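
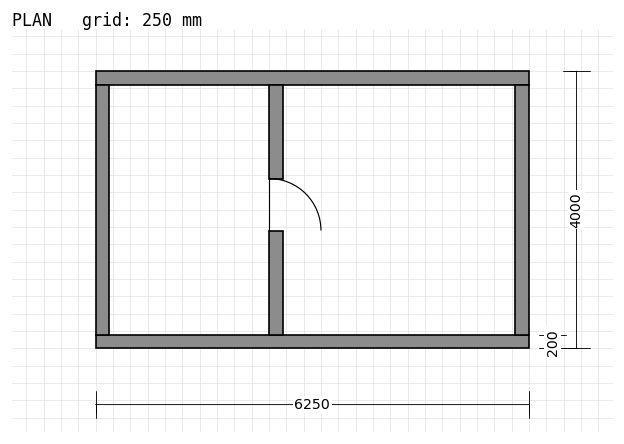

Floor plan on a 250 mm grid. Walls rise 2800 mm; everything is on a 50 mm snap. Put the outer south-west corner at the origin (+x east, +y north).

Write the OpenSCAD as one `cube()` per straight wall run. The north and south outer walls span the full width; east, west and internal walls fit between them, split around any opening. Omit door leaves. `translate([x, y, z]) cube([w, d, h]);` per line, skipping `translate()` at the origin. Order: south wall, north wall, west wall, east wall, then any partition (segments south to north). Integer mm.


cube([6250, 200, 2800]);
translate([0, 3800, 0]) cube([6250, 200, 2800]);
translate([0, 200, 0]) cube([200, 3600, 2800]);
translate([6050, 200, 0]) cube([200, 3600, 2800]);
translate([2500, 200, 0]) cube([200, 1500, 2800]);
translate([2500, 2450, 0]) cube([200, 1350, 2800]);


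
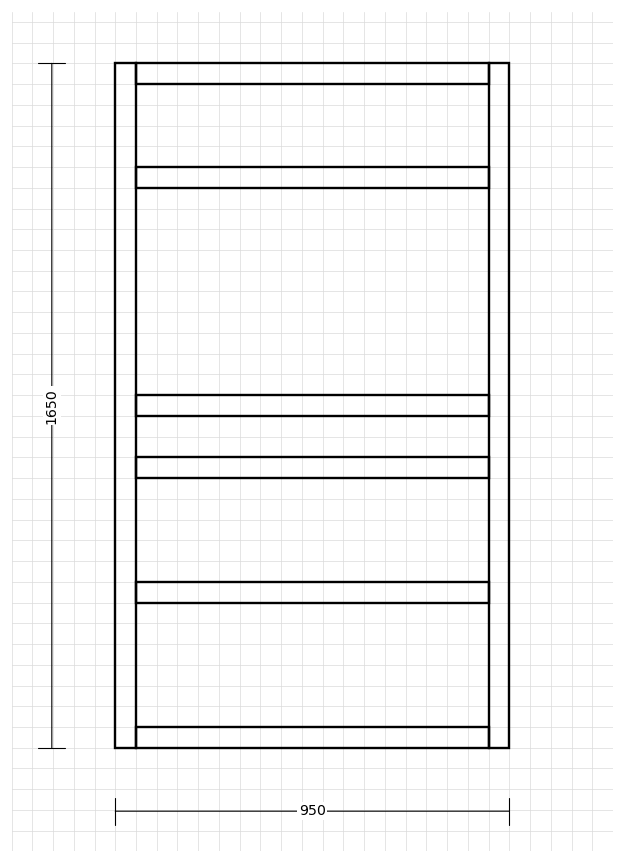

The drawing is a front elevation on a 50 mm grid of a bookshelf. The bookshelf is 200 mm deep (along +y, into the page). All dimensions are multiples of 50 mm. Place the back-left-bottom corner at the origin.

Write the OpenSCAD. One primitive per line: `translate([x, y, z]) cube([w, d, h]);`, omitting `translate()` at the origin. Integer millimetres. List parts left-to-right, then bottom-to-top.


cube([50, 200, 1650]);
translate([50, 0, 0]) cube([850, 200, 50]);
translate([50, 0, 350]) cube([850, 200, 50]);
translate([50, 0, 650]) cube([850, 200, 50]);
translate([50, 0, 800]) cube([850, 200, 50]);
translate([50, 0, 1350]) cube([850, 200, 50]);
translate([50, 0, 1600]) cube([850, 200, 50]);
translate([900, 0, 0]) cube([50, 200, 1650]);


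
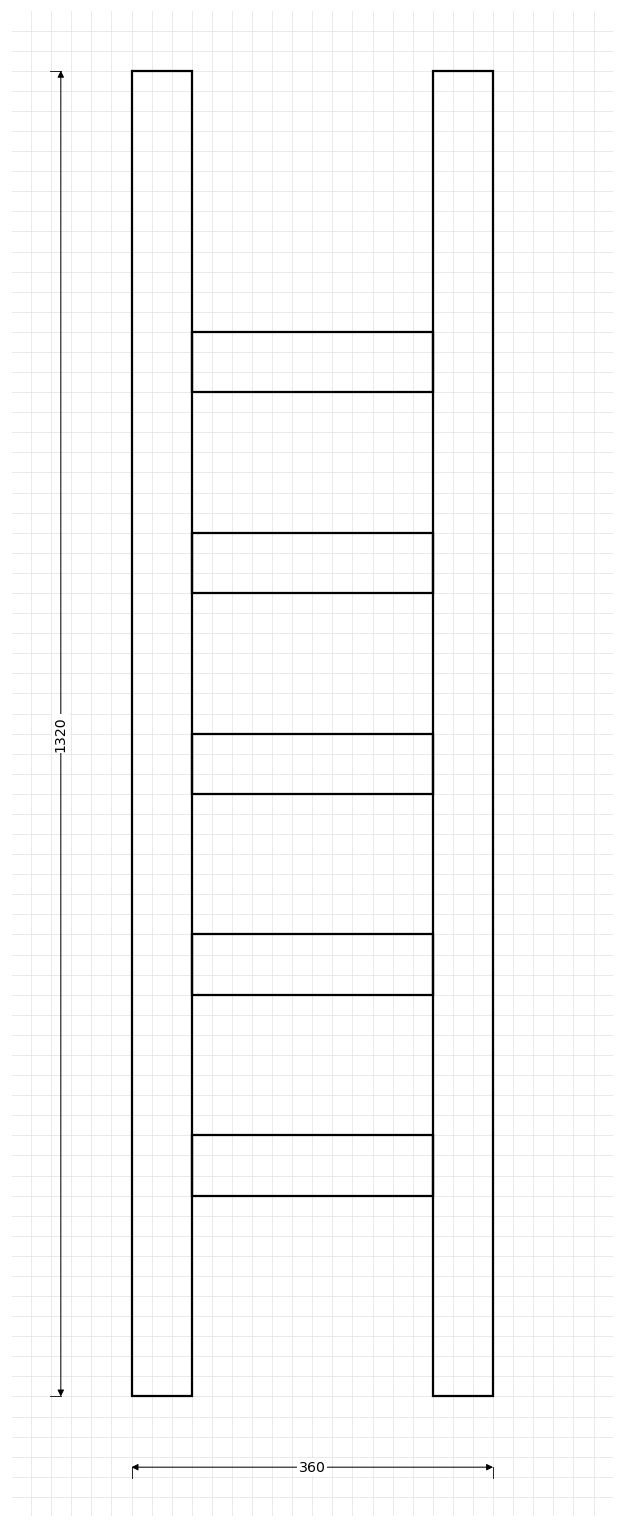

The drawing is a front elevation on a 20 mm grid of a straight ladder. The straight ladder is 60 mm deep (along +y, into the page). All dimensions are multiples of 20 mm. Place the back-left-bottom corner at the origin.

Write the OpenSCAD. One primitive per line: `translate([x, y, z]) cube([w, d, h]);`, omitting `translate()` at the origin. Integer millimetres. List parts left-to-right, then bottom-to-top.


cube([60, 60, 1320]);
translate([60, 0, 200]) cube([240, 60, 60]);
translate([60, 0, 400]) cube([240, 60, 60]);
translate([60, 0, 600]) cube([240, 60, 60]);
translate([60, 0, 800]) cube([240, 60, 60]);
translate([60, 0, 1000]) cube([240, 60, 60]);
translate([300, 0, 0]) cube([60, 60, 1320]);


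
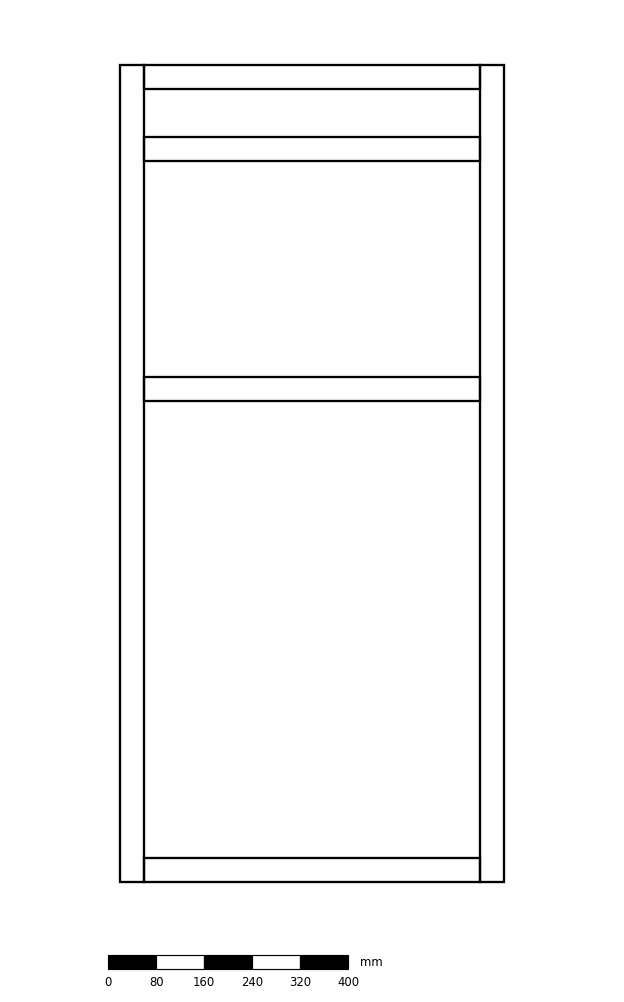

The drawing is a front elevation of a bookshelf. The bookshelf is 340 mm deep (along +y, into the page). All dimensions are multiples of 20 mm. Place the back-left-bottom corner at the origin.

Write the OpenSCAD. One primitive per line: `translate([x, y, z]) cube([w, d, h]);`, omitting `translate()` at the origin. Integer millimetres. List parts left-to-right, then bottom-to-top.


cube([40, 340, 1360]);
translate([40, 0, 0]) cube([560, 340, 40]);
translate([40, 0, 800]) cube([560, 340, 40]);
translate([40, 0, 1200]) cube([560, 340, 40]);
translate([40, 0, 1320]) cube([560, 340, 40]);
translate([600, 0, 0]) cube([40, 340, 1360]);


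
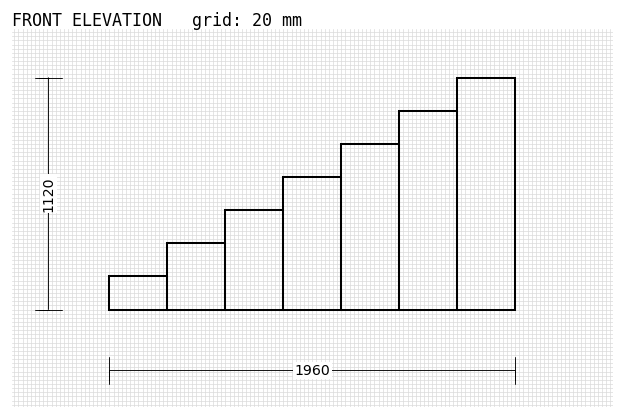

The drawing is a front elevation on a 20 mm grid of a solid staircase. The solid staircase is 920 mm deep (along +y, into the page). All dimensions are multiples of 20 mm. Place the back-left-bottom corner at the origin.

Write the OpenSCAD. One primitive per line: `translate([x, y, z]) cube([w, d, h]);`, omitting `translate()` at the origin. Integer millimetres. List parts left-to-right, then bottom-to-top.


cube([280, 920, 160]);
translate([280, 0, 0]) cube([280, 920, 320]);
translate([560, 0, 0]) cube([280, 920, 480]);
translate([840, 0, 0]) cube([280, 920, 640]);
translate([1120, 0, 0]) cube([280, 920, 800]);
translate([1400, 0, 0]) cube([280, 920, 960]);
translate([1680, 0, 0]) cube([280, 920, 1120]);


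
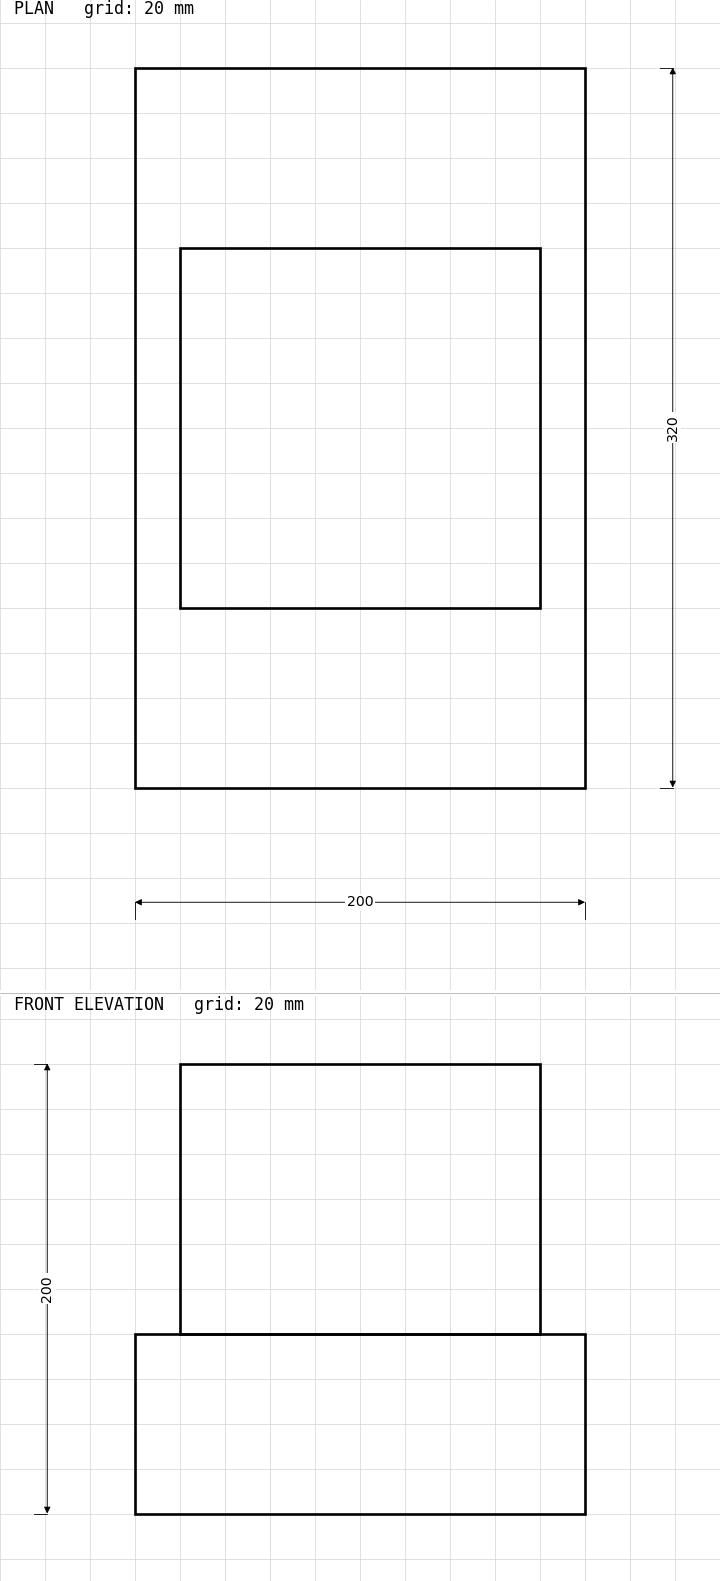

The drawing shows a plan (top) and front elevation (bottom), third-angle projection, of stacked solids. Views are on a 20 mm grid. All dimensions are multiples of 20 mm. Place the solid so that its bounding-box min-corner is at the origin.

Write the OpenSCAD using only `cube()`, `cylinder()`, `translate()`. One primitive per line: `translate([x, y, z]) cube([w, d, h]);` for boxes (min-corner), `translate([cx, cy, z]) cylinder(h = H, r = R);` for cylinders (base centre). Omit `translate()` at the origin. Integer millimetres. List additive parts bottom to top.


cube([200, 320, 80]);
translate([20, 80, 80]) cube([160, 160, 120]);


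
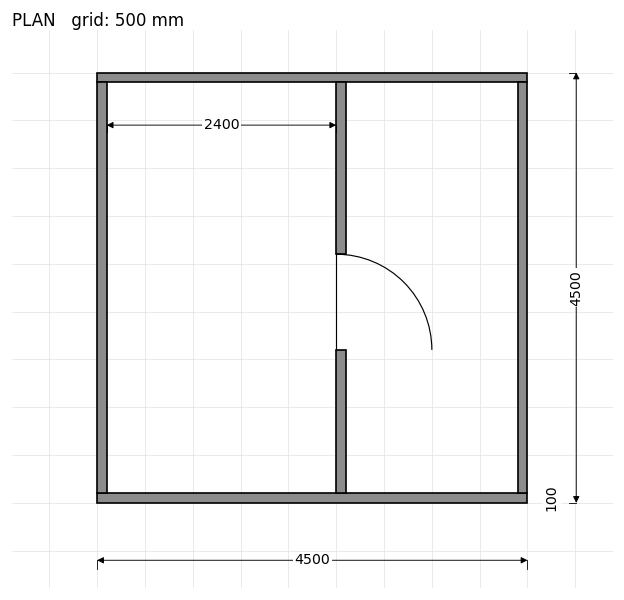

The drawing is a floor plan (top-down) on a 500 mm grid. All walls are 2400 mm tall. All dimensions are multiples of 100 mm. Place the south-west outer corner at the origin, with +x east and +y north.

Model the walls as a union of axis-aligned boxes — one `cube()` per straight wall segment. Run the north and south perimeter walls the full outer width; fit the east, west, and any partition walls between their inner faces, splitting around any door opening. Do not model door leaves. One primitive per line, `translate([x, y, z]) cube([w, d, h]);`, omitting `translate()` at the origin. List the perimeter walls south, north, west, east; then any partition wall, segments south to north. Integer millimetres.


cube([4500, 100, 2400]);
translate([0, 4400, 0]) cube([4500, 100, 2400]);
translate([0, 100, 0]) cube([100, 4300, 2400]);
translate([4400, 100, 0]) cube([100, 4300, 2400]);
translate([2500, 100, 0]) cube([100, 1500, 2400]);
translate([2500, 2600, 0]) cube([100, 1800, 2400]);


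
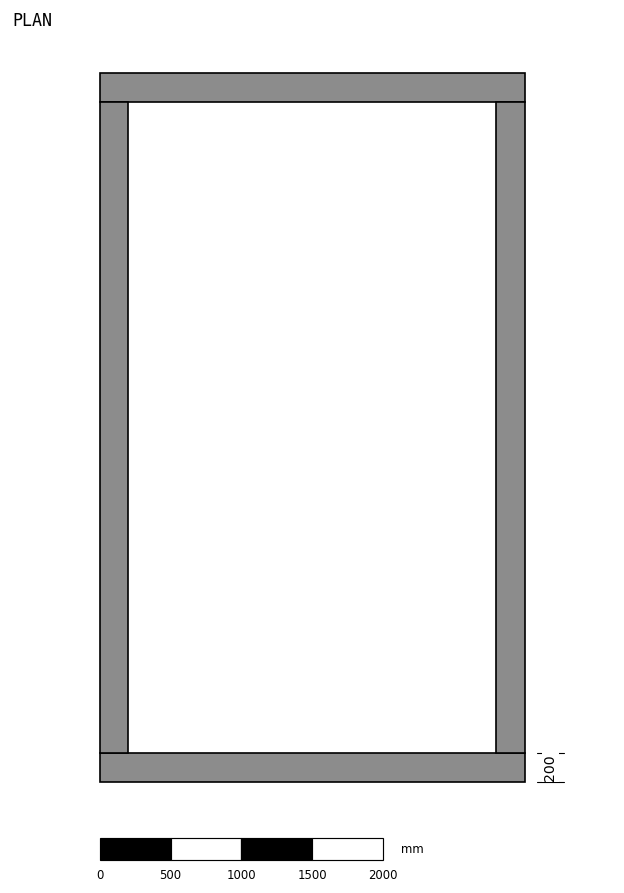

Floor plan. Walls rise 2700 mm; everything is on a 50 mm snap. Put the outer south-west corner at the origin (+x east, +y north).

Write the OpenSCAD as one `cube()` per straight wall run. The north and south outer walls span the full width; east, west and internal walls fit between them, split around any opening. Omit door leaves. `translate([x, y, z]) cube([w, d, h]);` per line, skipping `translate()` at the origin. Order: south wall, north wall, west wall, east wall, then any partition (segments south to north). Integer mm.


cube([3000, 200, 2700]);
translate([0, 4800, 0]) cube([3000, 200, 2700]);
translate([0, 200, 0]) cube([200, 4600, 2700]);
translate([2800, 200, 0]) cube([200, 4600, 2700]);


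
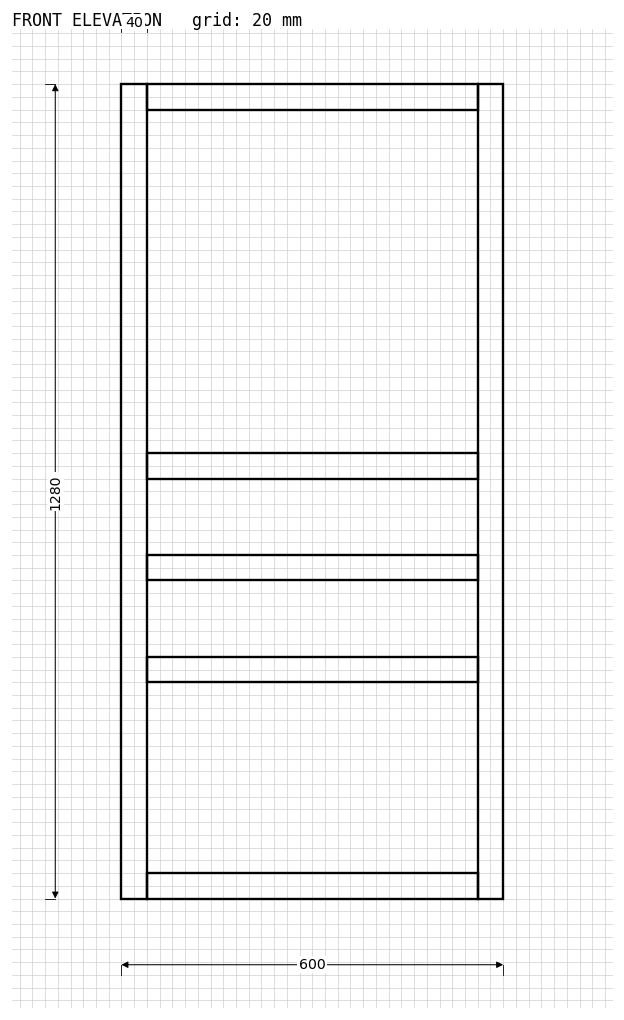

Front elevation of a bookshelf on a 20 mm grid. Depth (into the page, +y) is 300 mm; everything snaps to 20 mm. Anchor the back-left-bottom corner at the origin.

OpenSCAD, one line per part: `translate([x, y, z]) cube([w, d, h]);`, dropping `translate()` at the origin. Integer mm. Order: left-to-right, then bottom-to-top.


cube([40, 300, 1280]);
translate([40, 0, 0]) cube([520, 300, 40]);
translate([40, 0, 340]) cube([520, 300, 40]);
translate([40, 0, 500]) cube([520, 300, 40]);
translate([40, 0, 660]) cube([520, 300, 40]);
translate([40, 0, 1240]) cube([520, 300, 40]);
translate([560, 0, 0]) cube([40, 300, 1280]);


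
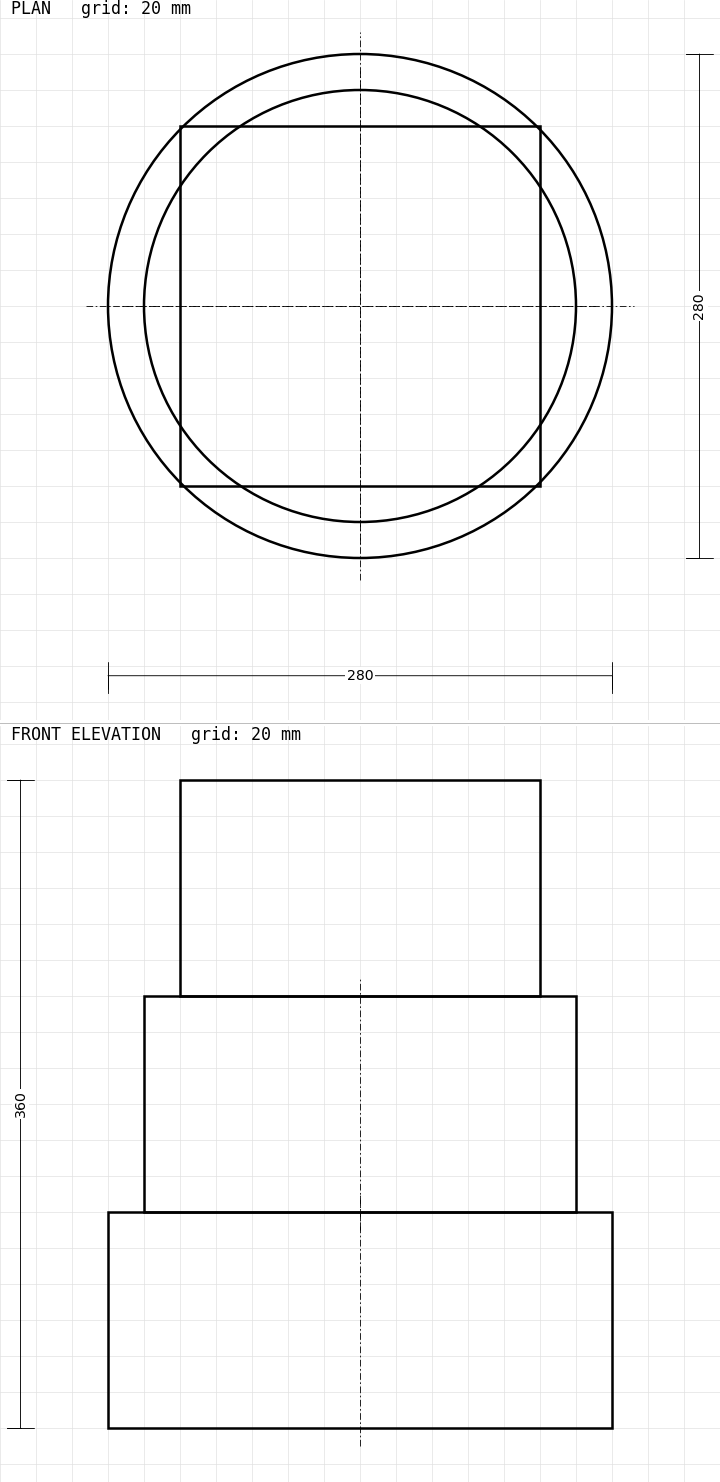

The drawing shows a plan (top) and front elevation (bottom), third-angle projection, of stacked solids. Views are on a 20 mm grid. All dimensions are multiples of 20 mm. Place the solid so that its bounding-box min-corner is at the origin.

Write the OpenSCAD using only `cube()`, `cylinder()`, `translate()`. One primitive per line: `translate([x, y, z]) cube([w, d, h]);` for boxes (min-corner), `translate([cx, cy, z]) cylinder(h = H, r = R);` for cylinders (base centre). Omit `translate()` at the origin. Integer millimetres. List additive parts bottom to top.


translate([140, 140, 0]) cylinder(h = 120, r = 140);
translate([140, 140, 120]) cylinder(h = 120, r = 120);
translate([40, 40, 240]) cube([200, 200, 120]);


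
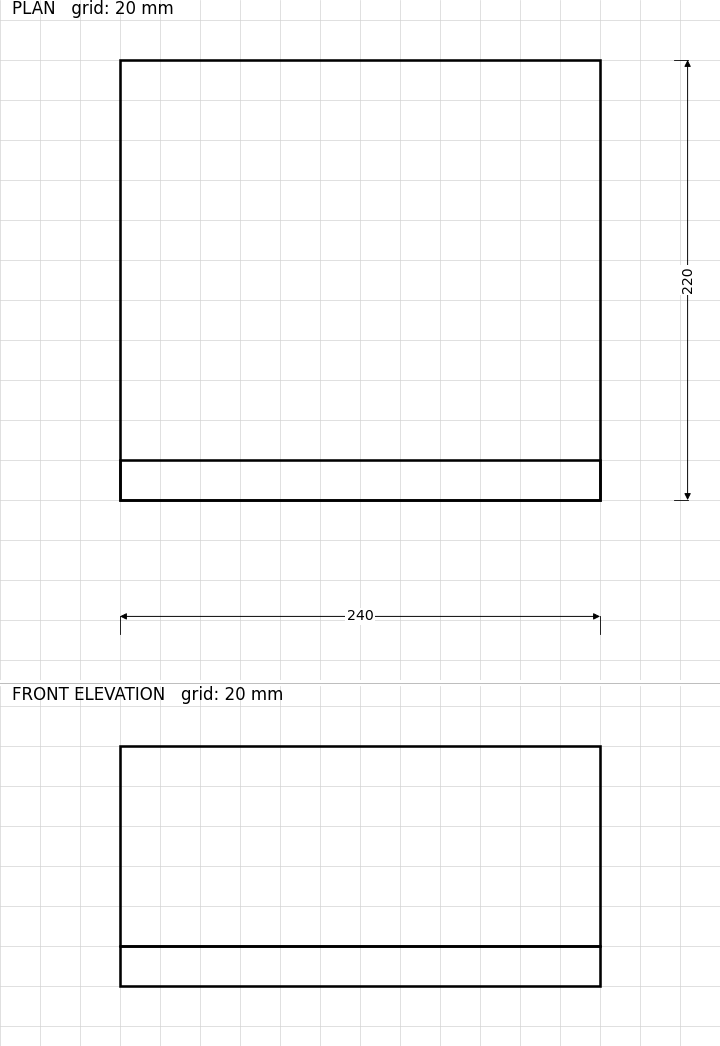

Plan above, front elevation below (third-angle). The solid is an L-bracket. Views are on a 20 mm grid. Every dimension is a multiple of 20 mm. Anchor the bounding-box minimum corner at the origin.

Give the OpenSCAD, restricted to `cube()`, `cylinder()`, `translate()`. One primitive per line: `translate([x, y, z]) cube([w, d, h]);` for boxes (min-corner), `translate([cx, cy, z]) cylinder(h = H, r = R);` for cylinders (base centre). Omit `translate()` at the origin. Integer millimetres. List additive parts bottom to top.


cube([240, 220, 20]);
translate([0, 0, 20]) cube([240, 20, 100]);


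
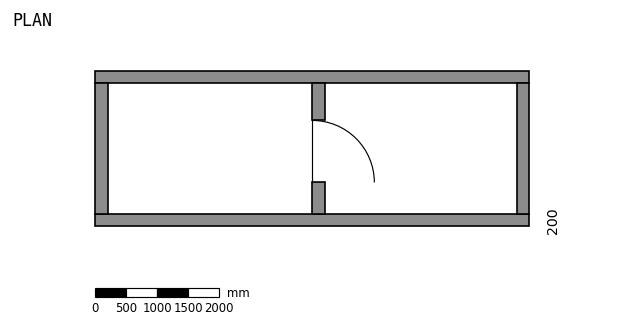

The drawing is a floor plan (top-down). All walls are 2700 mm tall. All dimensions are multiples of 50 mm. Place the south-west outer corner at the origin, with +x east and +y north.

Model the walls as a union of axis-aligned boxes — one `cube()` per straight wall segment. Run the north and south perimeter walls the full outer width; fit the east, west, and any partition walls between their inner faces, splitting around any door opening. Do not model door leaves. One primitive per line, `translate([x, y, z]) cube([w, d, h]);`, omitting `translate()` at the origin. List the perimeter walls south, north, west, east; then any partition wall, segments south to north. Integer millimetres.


cube([7000, 200, 2700]);
translate([0, 2300, 0]) cube([7000, 200, 2700]);
translate([0, 200, 0]) cube([200, 2100, 2700]);
translate([6800, 200, 0]) cube([200, 2100, 2700]);
translate([3500, 200, 0]) cube([200, 500, 2700]);
translate([3500, 1700, 0]) cube([200, 600, 2700]);


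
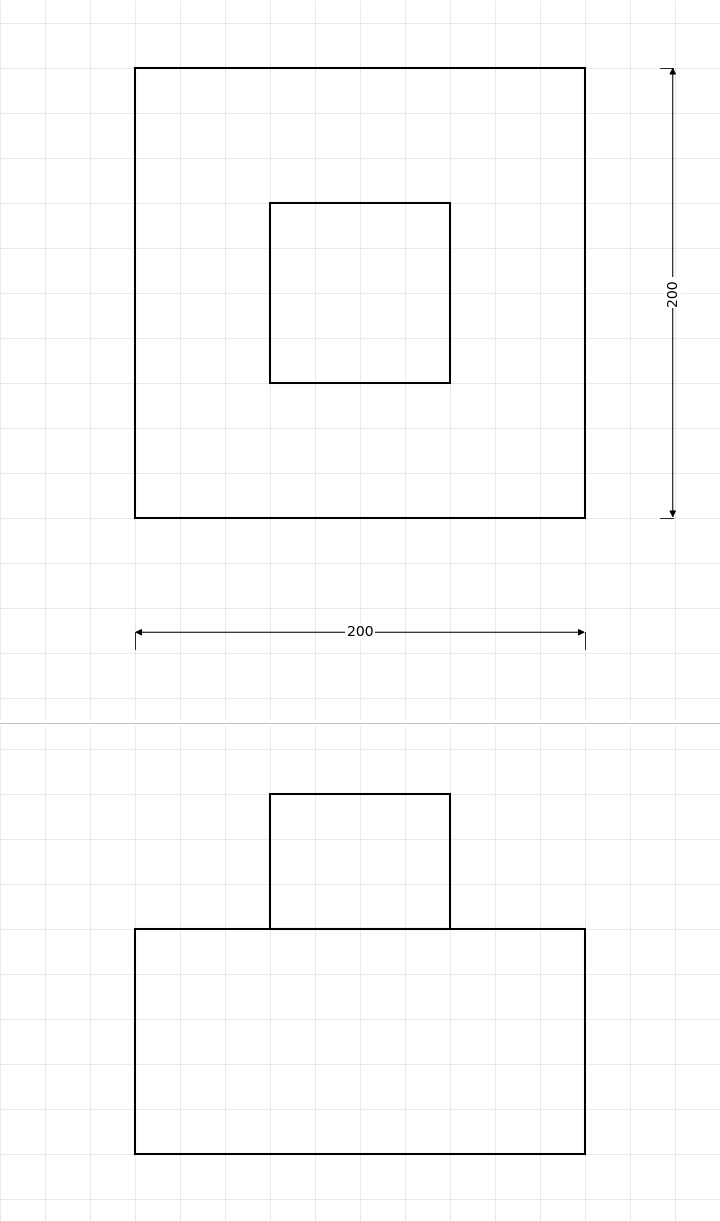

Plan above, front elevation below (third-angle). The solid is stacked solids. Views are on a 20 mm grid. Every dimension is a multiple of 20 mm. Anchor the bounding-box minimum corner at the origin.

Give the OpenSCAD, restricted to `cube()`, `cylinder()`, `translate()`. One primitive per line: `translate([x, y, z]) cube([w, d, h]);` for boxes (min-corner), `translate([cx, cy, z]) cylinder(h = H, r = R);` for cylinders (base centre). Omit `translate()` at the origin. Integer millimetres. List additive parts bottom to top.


cube([200, 200, 100]);
translate([60, 60, 100]) cube([80, 80, 60]);


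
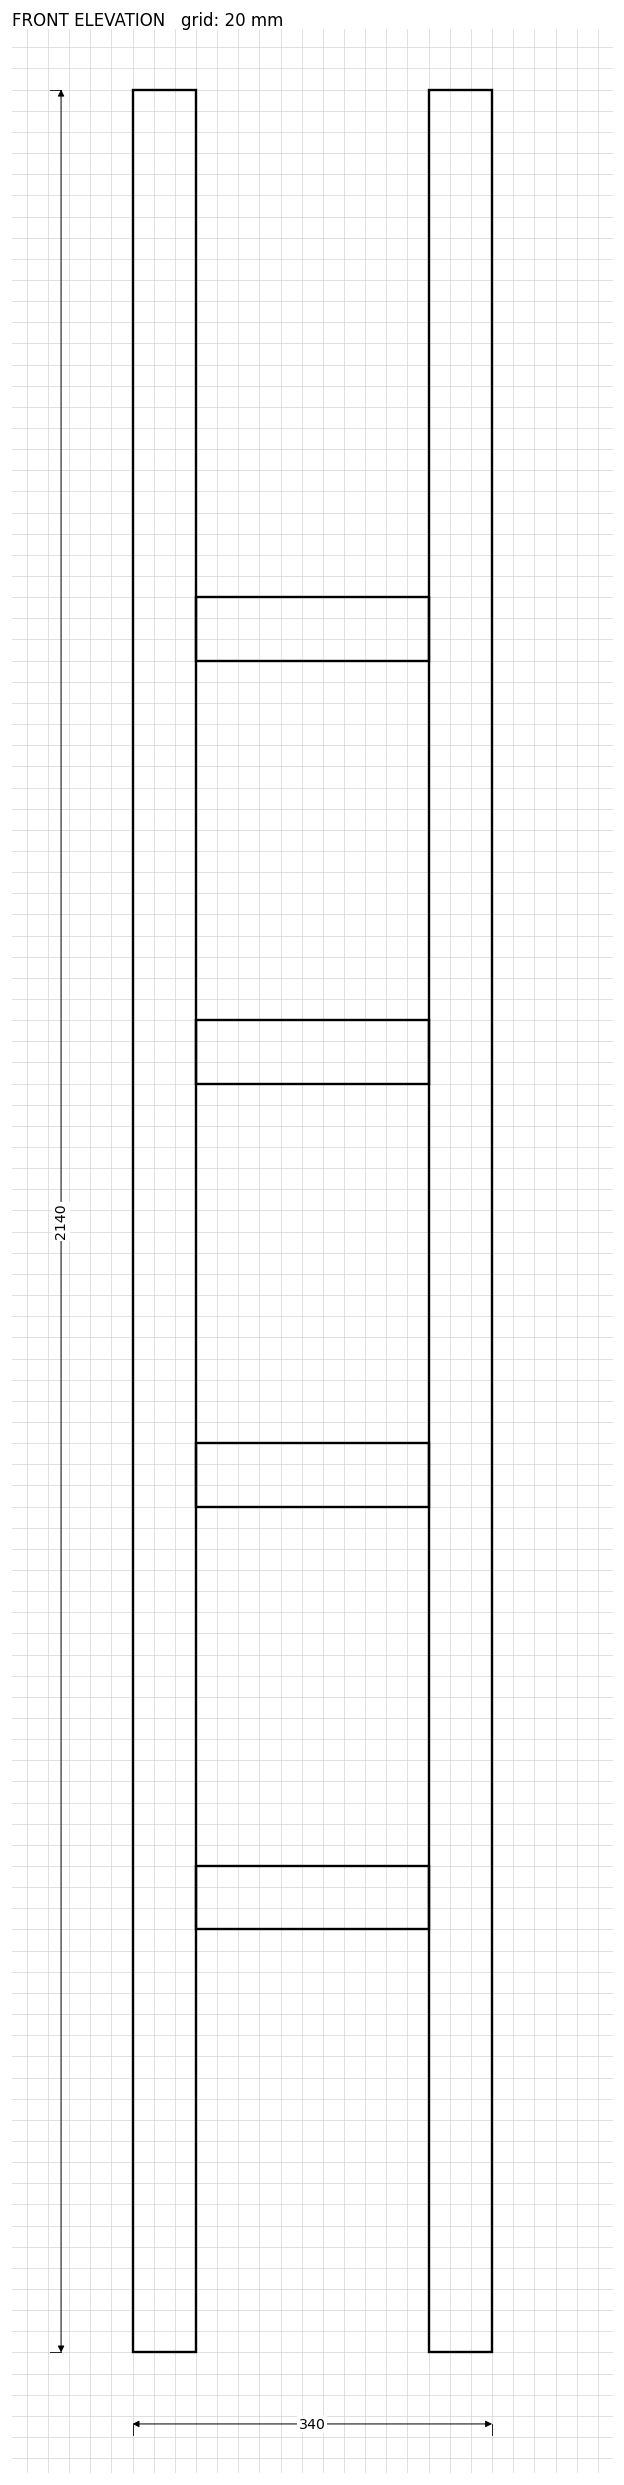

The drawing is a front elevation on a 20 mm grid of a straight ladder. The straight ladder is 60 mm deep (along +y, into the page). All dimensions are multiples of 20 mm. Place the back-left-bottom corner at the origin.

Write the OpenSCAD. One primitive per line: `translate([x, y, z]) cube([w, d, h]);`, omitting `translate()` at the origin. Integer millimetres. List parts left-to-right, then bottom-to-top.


cube([60, 60, 2140]);
translate([60, 0, 400]) cube([220, 60, 60]);
translate([60, 0, 800]) cube([220, 60, 60]);
translate([60, 0, 1200]) cube([220, 60, 60]);
translate([60, 0, 1600]) cube([220, 60, 60]);
translate([280, 0, 0]) cube([60, 60, 2140]);


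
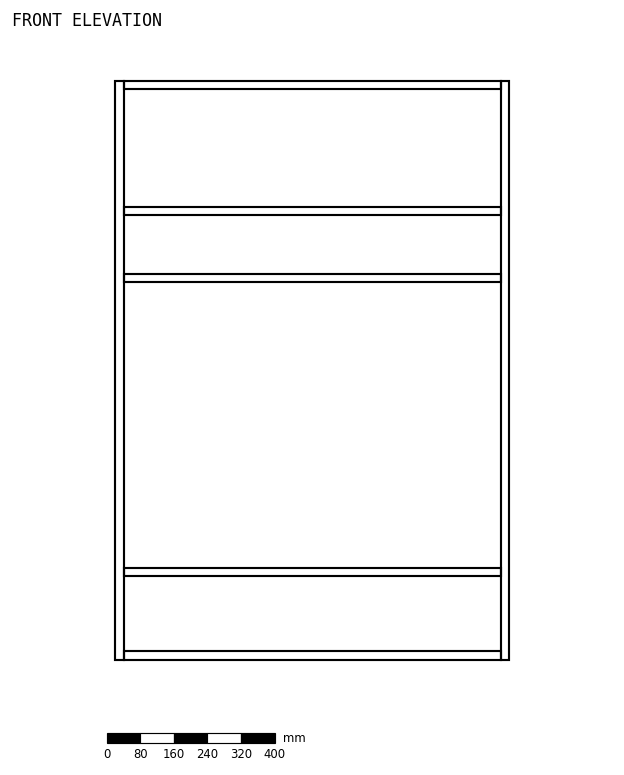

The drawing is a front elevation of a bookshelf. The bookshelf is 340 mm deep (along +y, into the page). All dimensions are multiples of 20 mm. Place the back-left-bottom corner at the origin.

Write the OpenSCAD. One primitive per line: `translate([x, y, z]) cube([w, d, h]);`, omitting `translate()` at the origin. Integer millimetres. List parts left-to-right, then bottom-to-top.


cube([20, 340, 1380]);
translate([20, 0, 0]) cube([900, 340, 20]);
translate([20, 0, 200]) cube([900, 340, 20]);
translate([20, 0, 900]) cube([900, 340, 20]);
translate([20, 0, 1060]) cube([900, 340, 20]);
translate([20, 0, 1360]) cube([900, 340, 20]);
translate([920, 0, 0]) cube([20, 340, 1380]);


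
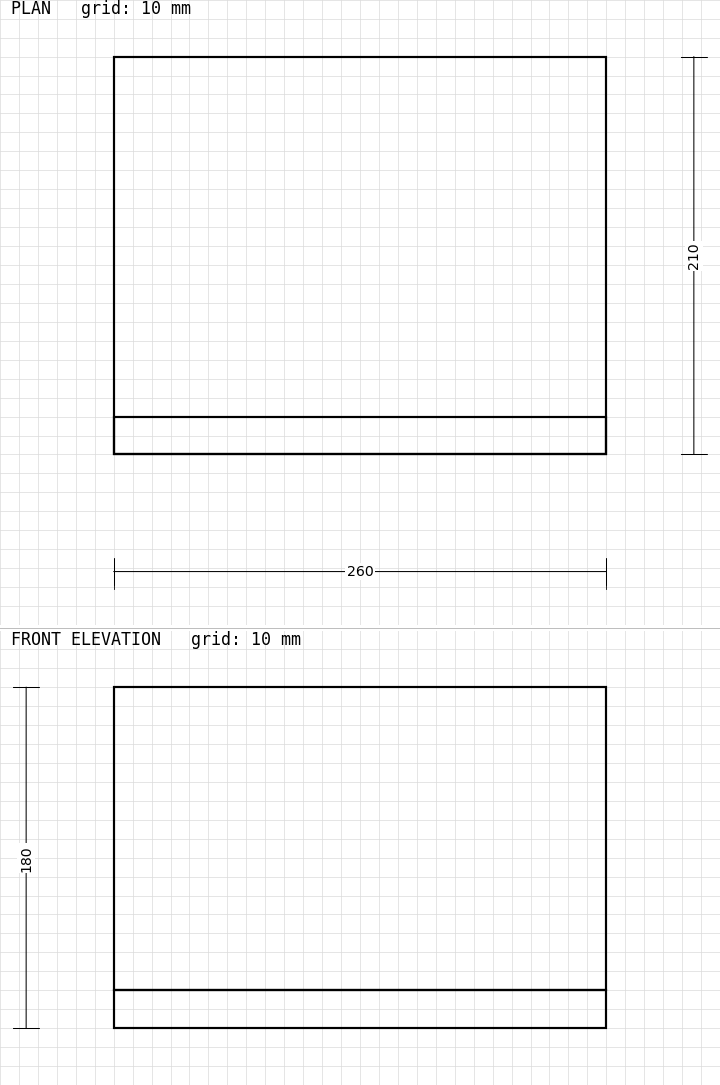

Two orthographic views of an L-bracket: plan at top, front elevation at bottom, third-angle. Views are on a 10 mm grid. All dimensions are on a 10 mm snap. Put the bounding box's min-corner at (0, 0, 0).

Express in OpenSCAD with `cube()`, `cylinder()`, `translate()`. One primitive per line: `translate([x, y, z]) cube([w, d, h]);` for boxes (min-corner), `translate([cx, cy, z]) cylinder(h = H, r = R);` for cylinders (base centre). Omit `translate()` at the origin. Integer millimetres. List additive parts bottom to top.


cube([260, 210, 20]);
translate([0, 0, 20]) cube([260, 20, 160]);


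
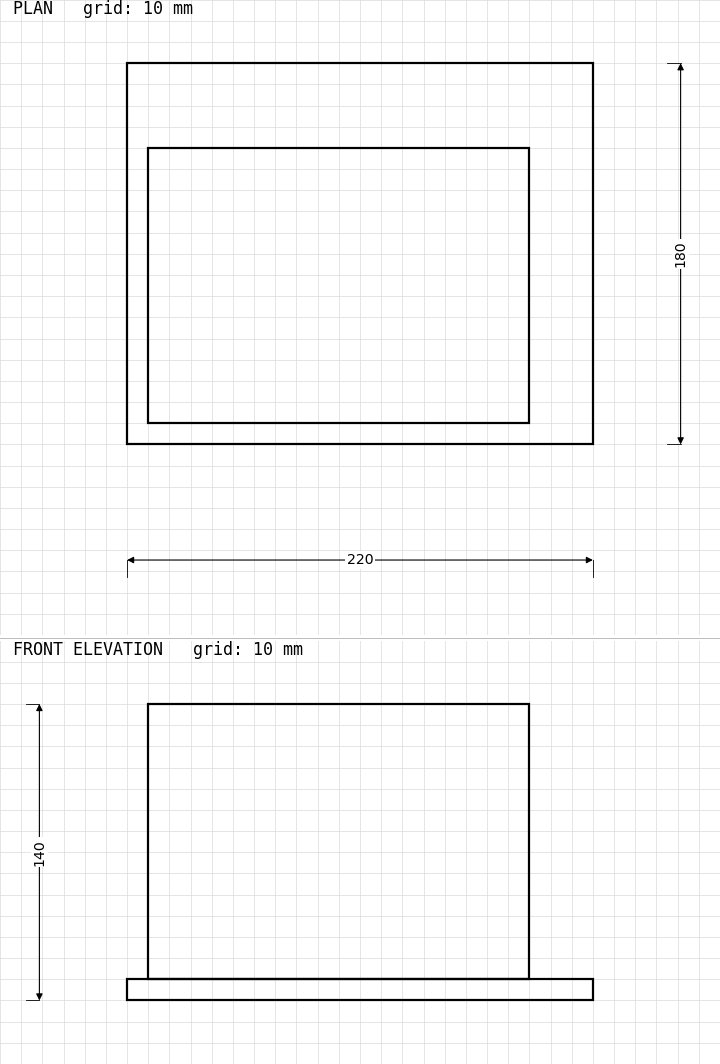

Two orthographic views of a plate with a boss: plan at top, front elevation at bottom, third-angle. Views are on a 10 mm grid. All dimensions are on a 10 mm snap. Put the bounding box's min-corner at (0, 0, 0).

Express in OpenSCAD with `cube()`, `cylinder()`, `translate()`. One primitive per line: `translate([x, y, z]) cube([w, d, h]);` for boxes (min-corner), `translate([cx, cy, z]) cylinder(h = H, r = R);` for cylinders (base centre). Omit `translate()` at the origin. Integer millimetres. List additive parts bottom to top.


cube([220, 180, 10]);
translate([10, 10, 10]) cube([180, 130, 130]);


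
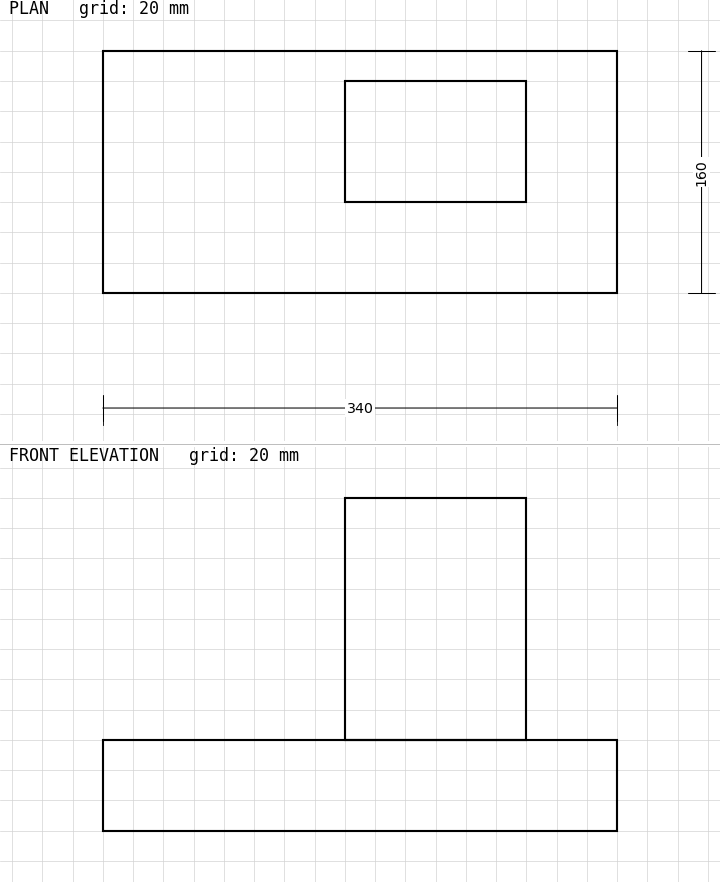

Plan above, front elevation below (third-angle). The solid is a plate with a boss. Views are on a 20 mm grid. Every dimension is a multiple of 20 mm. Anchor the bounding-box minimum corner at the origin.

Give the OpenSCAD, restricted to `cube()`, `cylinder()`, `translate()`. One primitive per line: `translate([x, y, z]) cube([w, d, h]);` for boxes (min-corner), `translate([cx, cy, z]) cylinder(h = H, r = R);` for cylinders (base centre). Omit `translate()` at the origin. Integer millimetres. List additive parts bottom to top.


cube([340, 160, 60]);
translate([160, 60, 60]) cube([120, 80, 160]);


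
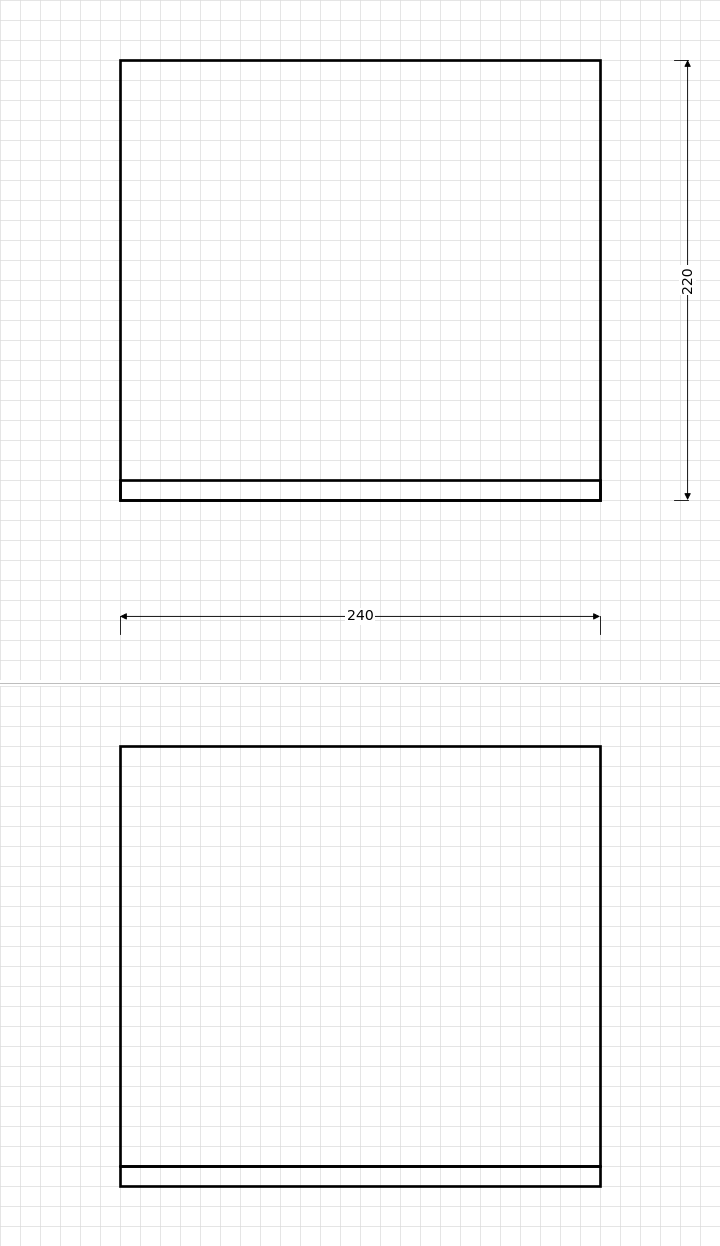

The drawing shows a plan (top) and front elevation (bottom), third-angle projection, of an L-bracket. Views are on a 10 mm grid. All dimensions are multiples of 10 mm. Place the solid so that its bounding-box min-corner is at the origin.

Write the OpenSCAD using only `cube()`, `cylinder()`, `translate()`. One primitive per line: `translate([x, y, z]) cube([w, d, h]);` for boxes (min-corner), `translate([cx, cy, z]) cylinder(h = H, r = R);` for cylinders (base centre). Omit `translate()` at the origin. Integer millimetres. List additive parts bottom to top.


cube([240, 220, 10]);
translate([0, 0, 10]) cube([240, 10, 210]);


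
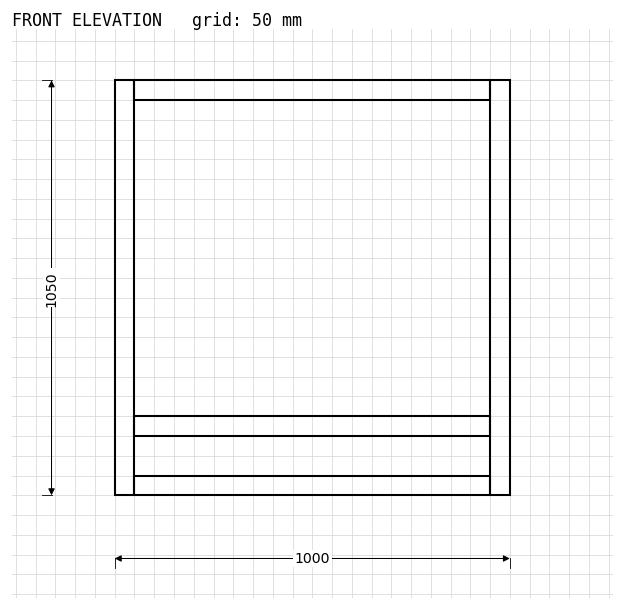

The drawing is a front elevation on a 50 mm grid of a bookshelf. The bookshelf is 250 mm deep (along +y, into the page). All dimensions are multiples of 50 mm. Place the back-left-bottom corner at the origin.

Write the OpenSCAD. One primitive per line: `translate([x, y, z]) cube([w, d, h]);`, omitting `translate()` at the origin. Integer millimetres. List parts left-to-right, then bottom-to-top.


cube([50, 250, 1050]);
translate([50, 0, 0]) cube([900, 250, 50]);
translate([50, 0, 150]) cube([900, 250, 50]);
translate([50, 0, 1000]) cube([900, 250, 50]);
translate([950, 0, 0]) cube([50, 250, 1050]);


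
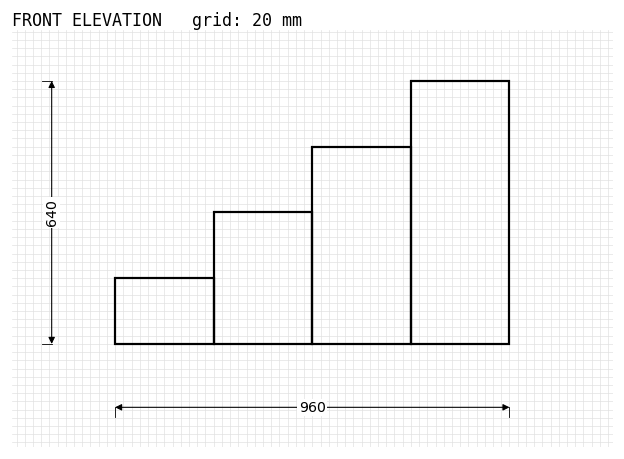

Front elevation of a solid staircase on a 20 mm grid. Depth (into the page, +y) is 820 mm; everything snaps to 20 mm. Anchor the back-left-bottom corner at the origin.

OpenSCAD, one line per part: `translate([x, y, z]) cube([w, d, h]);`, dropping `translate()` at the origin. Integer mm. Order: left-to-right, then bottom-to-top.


cube([240, 820, 160]);
translate([240, 0, 0]) cube([240, 820, 320]);
translate([480, 0, 0]) cube([240, 820, 480]);
translate([720, 0, 0]) cube([240, 820, 640]);


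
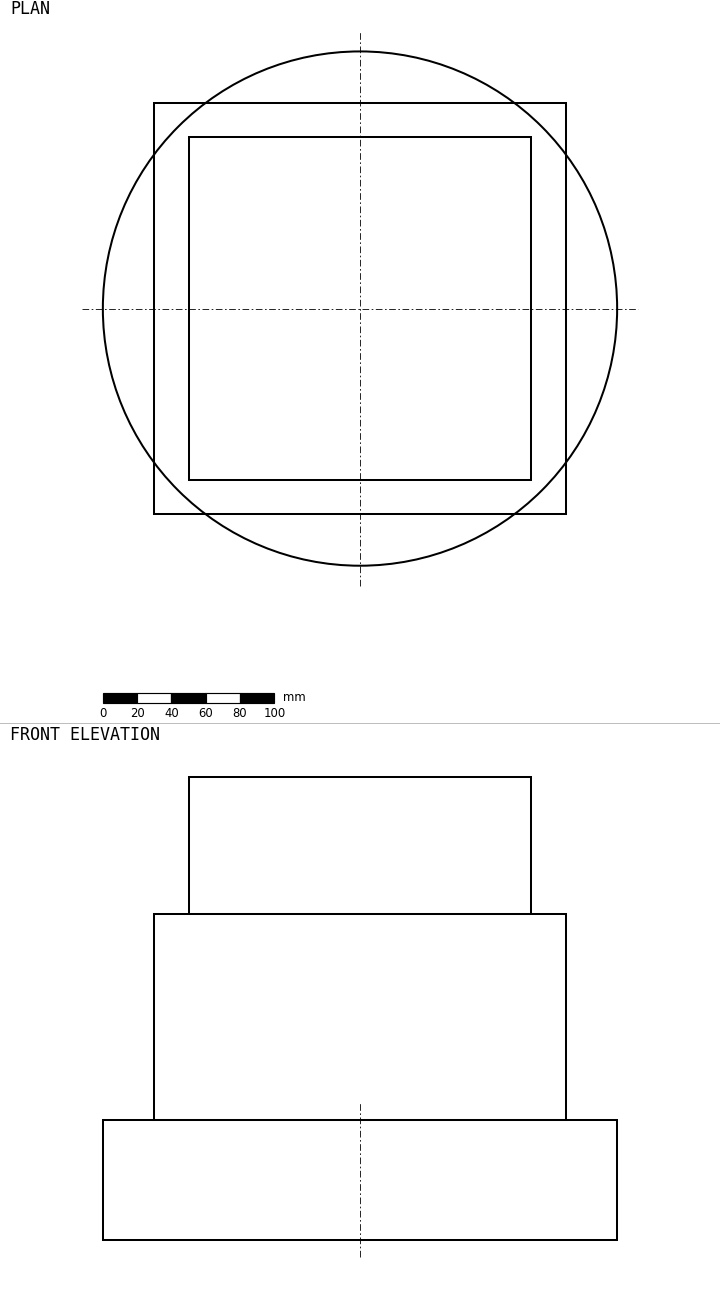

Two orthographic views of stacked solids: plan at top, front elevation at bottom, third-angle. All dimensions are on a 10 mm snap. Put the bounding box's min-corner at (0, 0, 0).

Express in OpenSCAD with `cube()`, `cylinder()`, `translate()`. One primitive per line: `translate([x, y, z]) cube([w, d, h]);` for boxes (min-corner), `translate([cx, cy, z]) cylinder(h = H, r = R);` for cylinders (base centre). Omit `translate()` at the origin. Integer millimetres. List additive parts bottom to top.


translate([150, 150, 0]) cylinder(h = 70, r = 150);
translate([30, 30, 70]) cube([240, 240, 120]);
translate([50, 50, 190]) cube([200, 200, 80]);


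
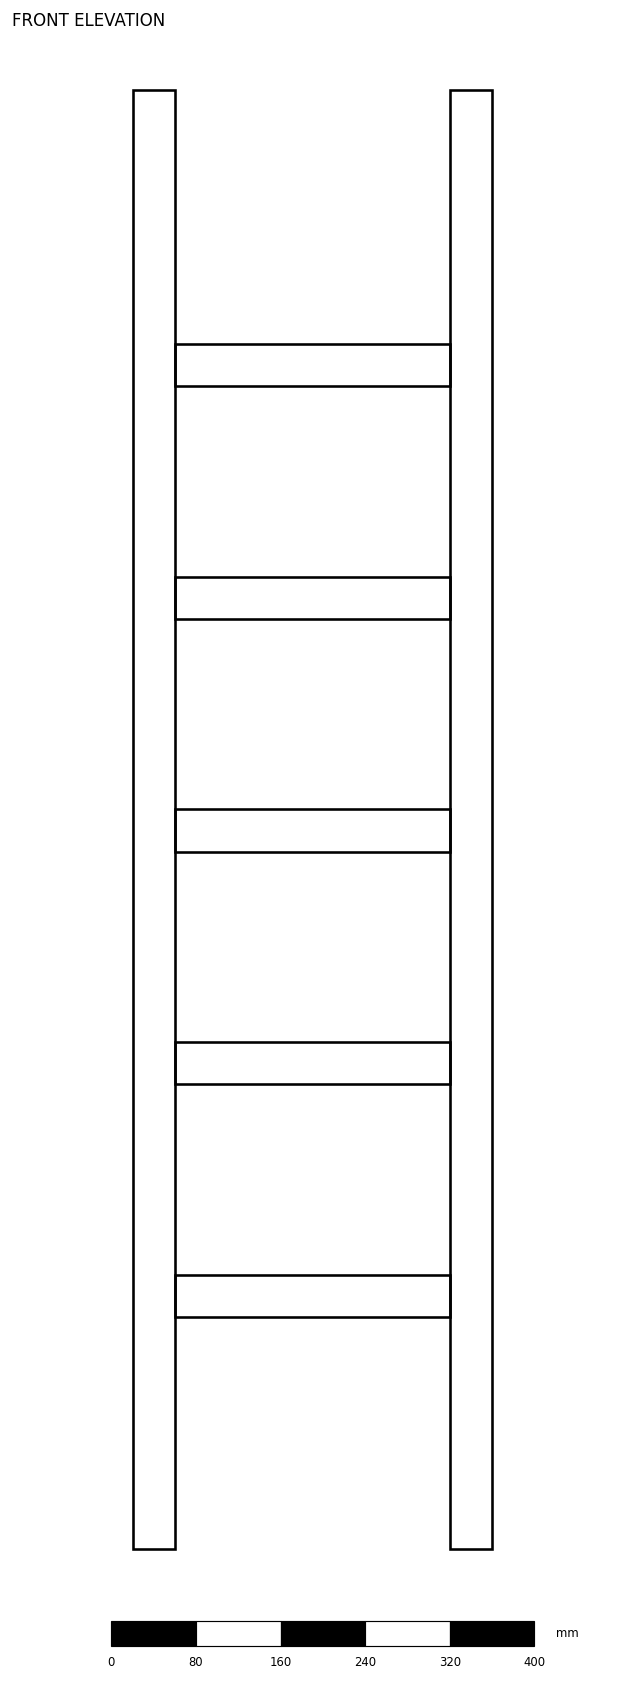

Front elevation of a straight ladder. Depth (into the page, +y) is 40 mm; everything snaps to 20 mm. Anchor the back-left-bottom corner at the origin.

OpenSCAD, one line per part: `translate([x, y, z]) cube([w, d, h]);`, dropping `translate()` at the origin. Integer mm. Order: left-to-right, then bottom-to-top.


cube([40, 40, 1380]);
translate([40, 0, 220]) cube([260, 40, 40]);
translate([40, 0, 440]) cube([260, 40, 40]);
translate([40, 0, 660]) cube([260, 40, 40]);
translate([40, 0, 880]) cube([260, 40, 40]);
translate([40, 0, 1100]) cube([260, 40, 40]);
translate([300, 0, 0]) cube([40, 40, 1380]);


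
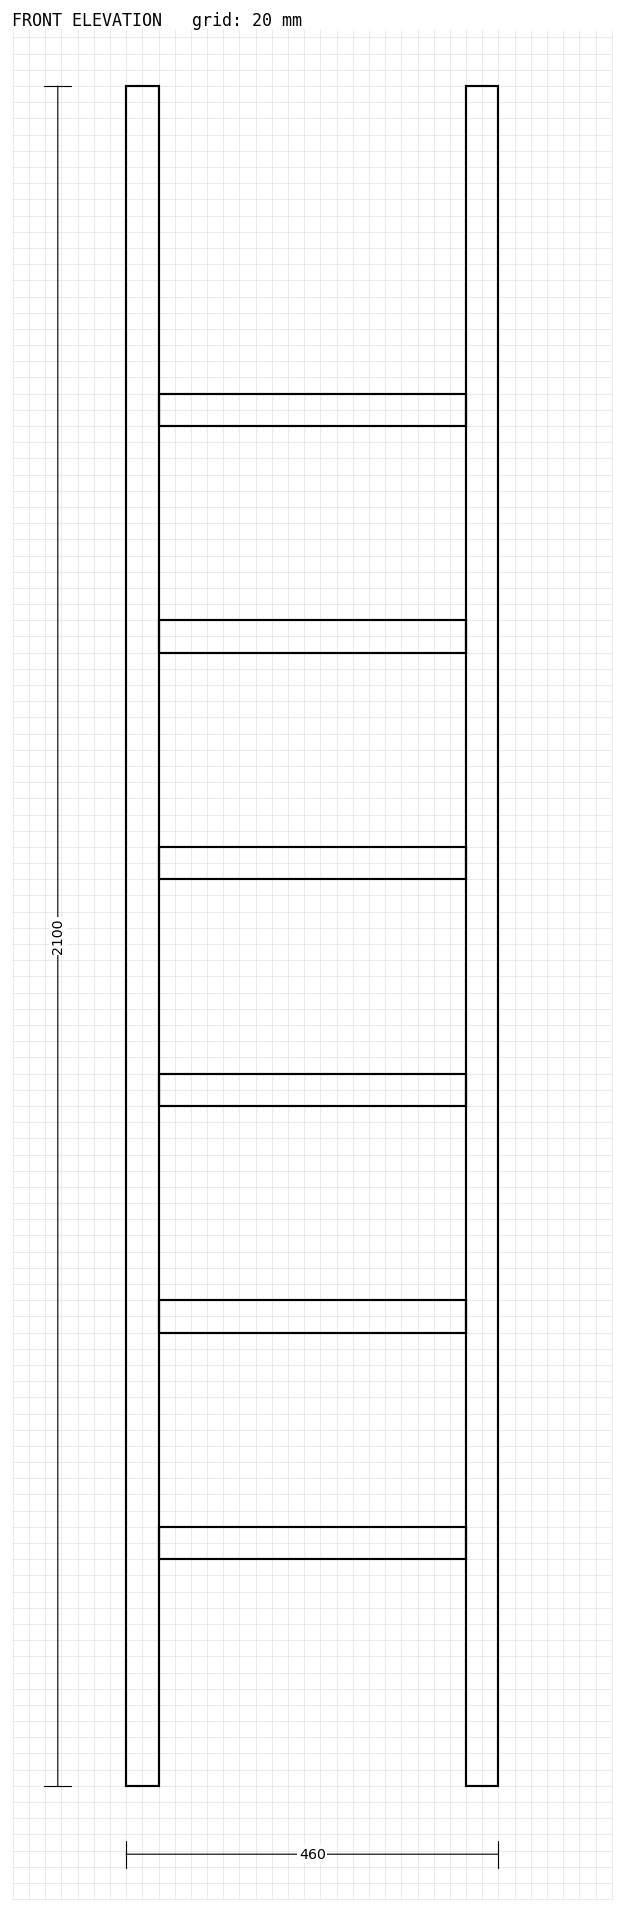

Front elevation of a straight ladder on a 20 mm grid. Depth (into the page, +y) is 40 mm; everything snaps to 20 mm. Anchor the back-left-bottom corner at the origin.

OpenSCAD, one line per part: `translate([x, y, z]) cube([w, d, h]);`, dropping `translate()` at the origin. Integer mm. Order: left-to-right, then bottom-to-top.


cube([40, 40, 2100]);
translate([40, 0, 280]) cube([380, 40, 40]);
translate([40, 0, 560]) cube([380, 40, 40]);
translate([40, 0, 840]) cube([380, 40, 40]);
translate([40, 0, 1120]) cube([380, 40, 40]);
translate([40, 0, 1400]) cube([380, 40, 40]);
translate([40, 0, 1680]) cube([380, 40, 40]);
translate([420, 0, 0]) cube([40, 40, 2100]);


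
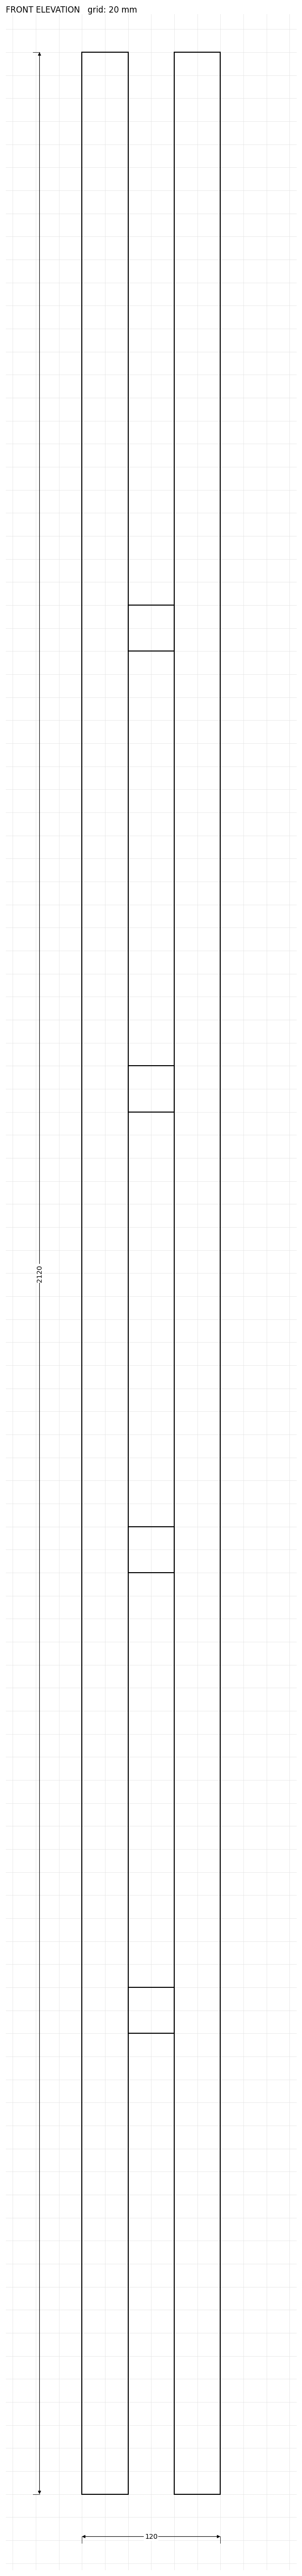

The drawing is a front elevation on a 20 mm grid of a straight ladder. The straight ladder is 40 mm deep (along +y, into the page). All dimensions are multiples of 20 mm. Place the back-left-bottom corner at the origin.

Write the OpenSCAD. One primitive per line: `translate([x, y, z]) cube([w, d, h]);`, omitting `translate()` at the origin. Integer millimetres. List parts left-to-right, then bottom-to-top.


cube([40, 40, 2120]);
translate([40, 0, 400]) cube([40, 40, 40]);
translate([40, 0, 800]) cube([40, 40, 40]);
translate([40, 0, 1200]) cube([40, 40, 40]);
translate([40, 0, 1600]) cube([40, 40, 40]);
translate([80, 0, 0]) cube([40, 40, 2120]);


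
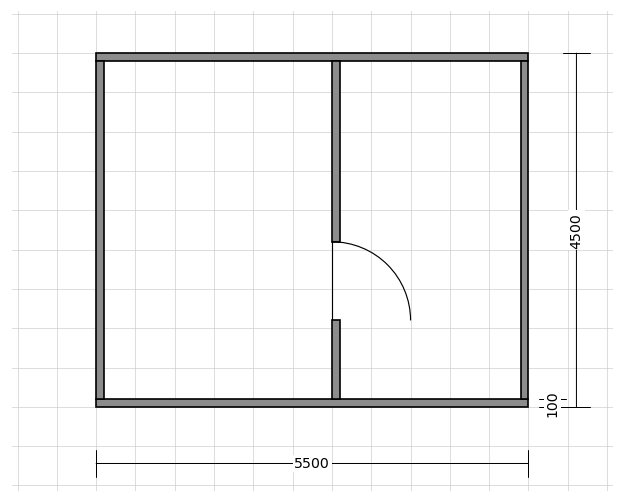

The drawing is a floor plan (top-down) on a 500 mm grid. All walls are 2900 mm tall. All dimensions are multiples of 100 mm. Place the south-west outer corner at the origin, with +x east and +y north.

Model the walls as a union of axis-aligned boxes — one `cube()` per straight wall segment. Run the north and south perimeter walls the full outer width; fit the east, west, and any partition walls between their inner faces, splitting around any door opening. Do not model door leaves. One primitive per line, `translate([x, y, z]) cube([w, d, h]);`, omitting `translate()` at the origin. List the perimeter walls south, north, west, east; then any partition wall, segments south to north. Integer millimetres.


cube([5500, 100, 2900]);
translate([0, 4400, 0]) cube([5500, 100, 2900]);
translate([0, 100, 0]) cube([100, 4300, 2900]);
translate([5400, 100, 0]) cube([100, 4300, 2900]);
translate([3000, 100, 0]) cube([100, 1000, 2900]);
translate([3000, 2100, 0]) cube([100, 2300, 2900]);


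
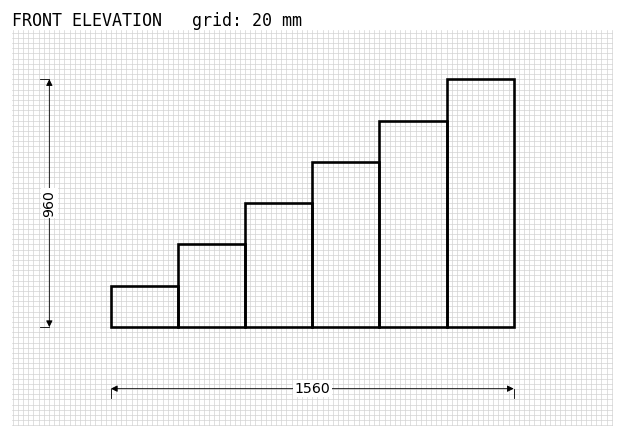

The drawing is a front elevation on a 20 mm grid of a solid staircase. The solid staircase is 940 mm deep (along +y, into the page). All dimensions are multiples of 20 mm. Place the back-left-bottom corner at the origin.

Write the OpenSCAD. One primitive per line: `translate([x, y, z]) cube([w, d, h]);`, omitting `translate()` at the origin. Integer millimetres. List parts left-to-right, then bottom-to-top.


cube([260, 940, 160]);
translate([260, 0, 0]) cube([260, 940, 320]);
translate([520, 0, 0]) cube([260, 940, 480]);
translate([780, 0, 0]) cube([260, 940, 640]);
translate([1040, 0, 0]) cube([260, 940, 800]);
translate([1300, 0, 0]) cube([260, 940, 960]);


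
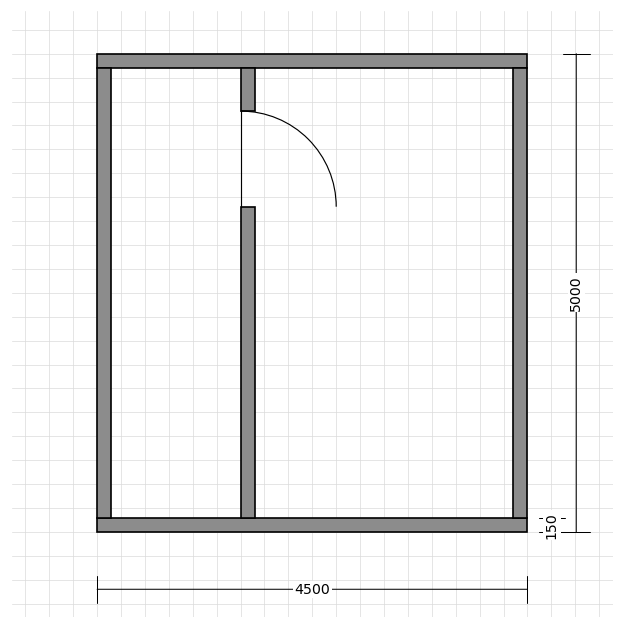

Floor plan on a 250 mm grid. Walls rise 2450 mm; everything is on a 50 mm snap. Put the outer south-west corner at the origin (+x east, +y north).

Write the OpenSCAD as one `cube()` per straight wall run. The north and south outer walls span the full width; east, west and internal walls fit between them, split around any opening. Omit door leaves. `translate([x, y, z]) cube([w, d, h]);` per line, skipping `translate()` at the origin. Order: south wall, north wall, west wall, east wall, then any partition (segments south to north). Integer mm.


cube([4500, 150, 2450]);
translate([0, 4850, 0]) cube([4500, 150, 2450]);
translate([0, 150, 0]) cube([150, 4700, 2450]);
translate([4350, 150, 0]) cube([150, 4700, 2450]);
translate([1500, 150, 0]) cube([150, 3250, 2450]);
translate([1500, 4400, 0]) cube([150, 450, 2450]);


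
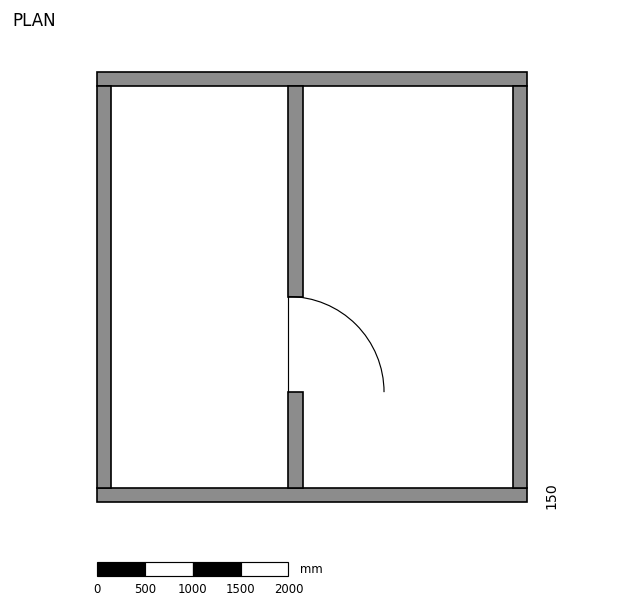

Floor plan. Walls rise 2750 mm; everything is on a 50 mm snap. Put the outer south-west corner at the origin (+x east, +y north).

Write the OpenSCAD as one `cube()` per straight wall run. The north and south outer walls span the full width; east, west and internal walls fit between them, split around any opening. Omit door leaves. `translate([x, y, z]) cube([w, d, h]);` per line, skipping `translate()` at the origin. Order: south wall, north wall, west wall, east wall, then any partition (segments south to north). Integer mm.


cube([4500, 150, 2750]);
translate([0, 4350, 0]) cube([4500, 150, 2750]);
translate([0, 150, 0]) cube([150, 4200, 2750]);
translate([4350, 150, 0]) cube([150, 4200, 2750]);
translate([2000, 150, 0]) cube([150, 1000, 2750]);
translate([2000, 2150, 0]) cube([150, 2200, 2750]);


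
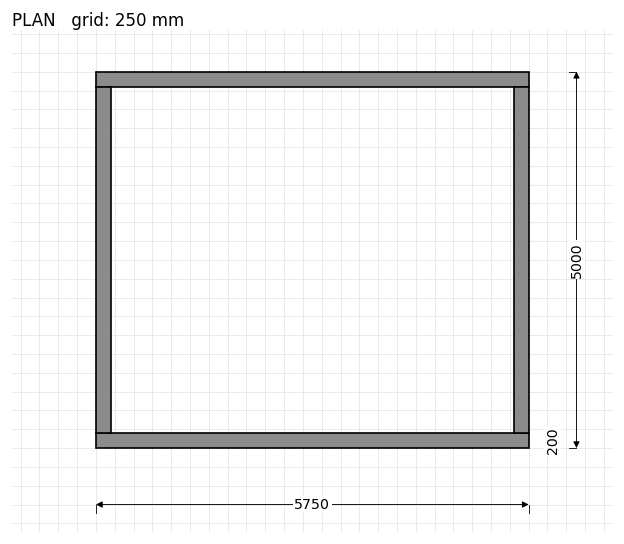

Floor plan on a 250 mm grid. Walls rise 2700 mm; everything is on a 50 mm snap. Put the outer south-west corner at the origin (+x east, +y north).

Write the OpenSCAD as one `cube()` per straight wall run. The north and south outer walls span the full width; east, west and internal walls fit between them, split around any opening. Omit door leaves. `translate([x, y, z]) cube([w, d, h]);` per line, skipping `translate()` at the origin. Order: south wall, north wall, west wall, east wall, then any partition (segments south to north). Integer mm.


cube([5750, 200, 2700]);
translate([0, 4800, 0]) cube([5750, 200, 2700]);
translate([0, 200, 0]) cube([200, 4600, 2700]);
translate([5550, 200, 0]) cube([200, 4600, 2700]);


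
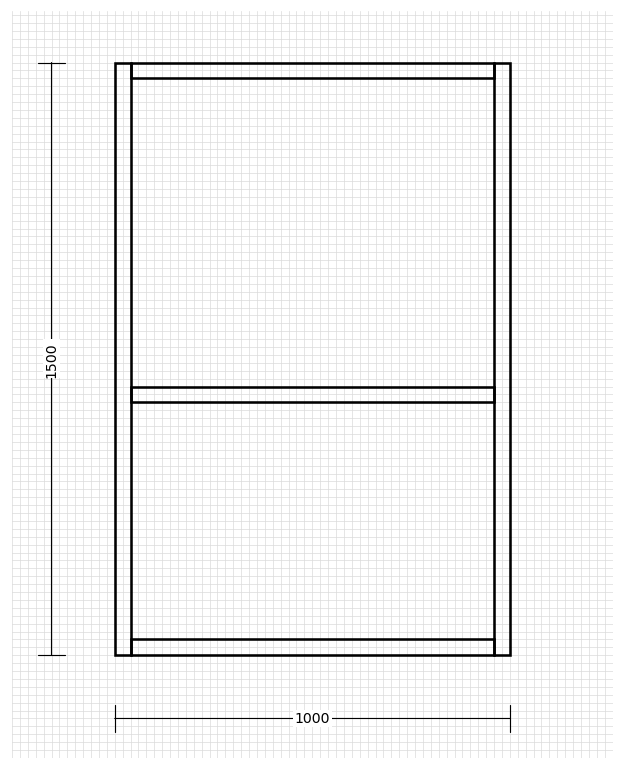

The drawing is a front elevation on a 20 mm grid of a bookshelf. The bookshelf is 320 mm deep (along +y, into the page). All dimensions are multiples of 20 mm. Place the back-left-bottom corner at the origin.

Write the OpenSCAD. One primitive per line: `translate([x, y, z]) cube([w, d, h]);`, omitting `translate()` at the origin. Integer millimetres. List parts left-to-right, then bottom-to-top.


cube([40, 320, 1500]);
translate([40, 0, 0]) cube([920, 320, 40]);
translate([40, 0, 640]) cube([920, 320, 40]);
translate([40, 0, 1460]) cube([920, 320, 40]);
translate([960, 0, 0]) cube([40, 320, 1500]);


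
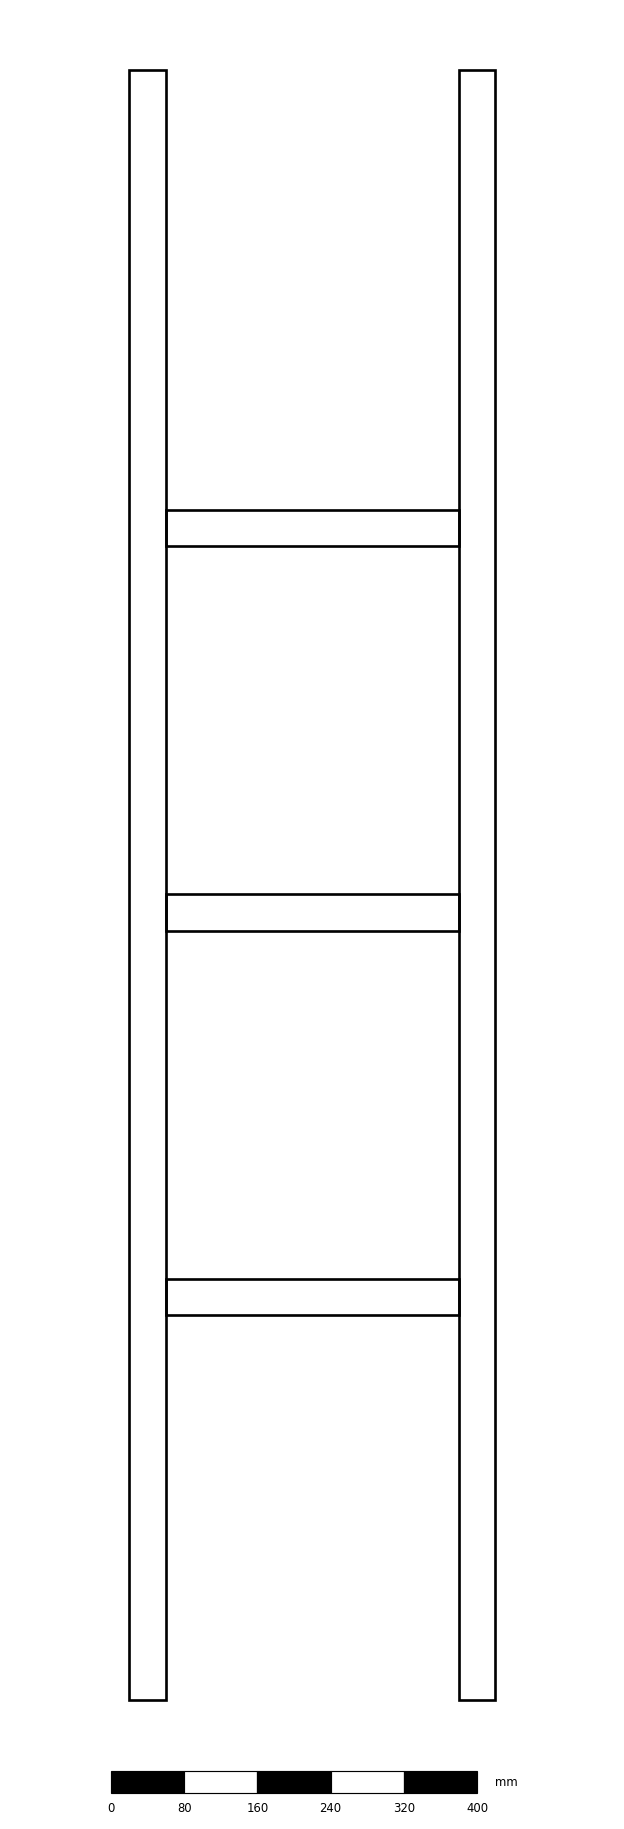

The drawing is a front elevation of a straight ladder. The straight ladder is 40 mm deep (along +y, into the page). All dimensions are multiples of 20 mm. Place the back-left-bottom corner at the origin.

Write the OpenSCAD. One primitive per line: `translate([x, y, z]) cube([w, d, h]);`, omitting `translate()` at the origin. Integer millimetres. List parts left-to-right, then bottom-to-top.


cube([40, 40, 1780]);
translate([40, 0, 420]) cube([320, 40, 40]);
translate([40, 0, 840]) cube([320, 40, 40]);
translate([40, 0, 1260]) cube([320, 40, 40]);
translate([360, 0, 0]) cube([40, 40, 1780]);


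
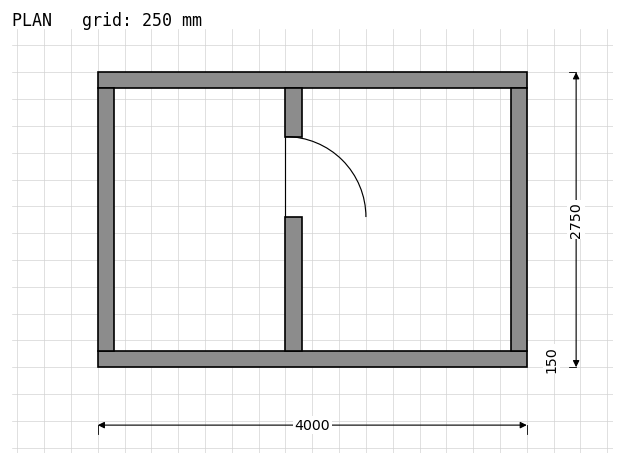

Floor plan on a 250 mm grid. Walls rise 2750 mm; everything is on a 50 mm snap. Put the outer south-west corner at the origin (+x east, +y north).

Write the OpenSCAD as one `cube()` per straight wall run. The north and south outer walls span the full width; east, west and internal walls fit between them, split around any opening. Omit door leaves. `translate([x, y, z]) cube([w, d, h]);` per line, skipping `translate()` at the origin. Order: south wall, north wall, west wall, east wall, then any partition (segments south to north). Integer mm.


cube([4000, 150, 2750]);
translate([0, 2600, 0]) cube([4000, 150, 2750]);
translate([0, 150, 0]) cube([150, 2450, 2750]);
translate([3850, 150, 0]) cube([150, 2450, 2750]);
translate([1750, 150, 0]) cube([150, 1250, 2750]);
translate([1750, 2150, 0]) cube([150, 450, 2750]);


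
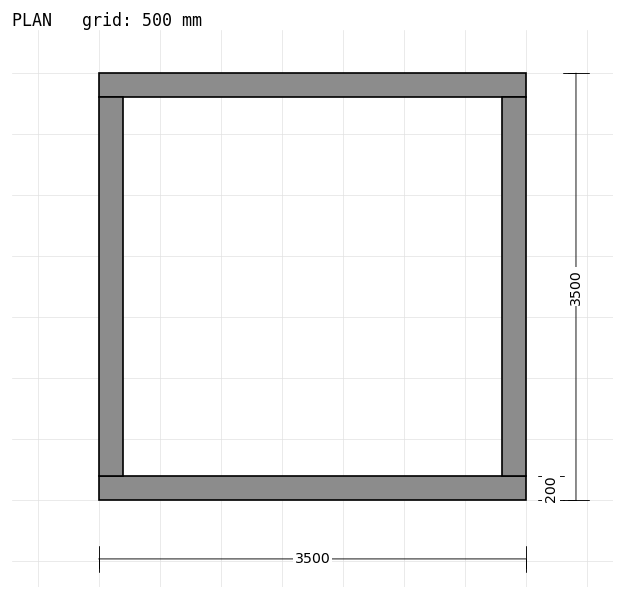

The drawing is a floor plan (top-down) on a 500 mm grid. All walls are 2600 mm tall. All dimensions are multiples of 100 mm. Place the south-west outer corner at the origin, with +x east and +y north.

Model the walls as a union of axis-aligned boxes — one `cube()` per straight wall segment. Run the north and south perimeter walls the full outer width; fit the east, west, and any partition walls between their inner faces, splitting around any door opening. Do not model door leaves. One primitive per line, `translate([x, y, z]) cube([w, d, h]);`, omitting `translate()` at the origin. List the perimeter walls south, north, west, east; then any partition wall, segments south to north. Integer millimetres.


cube([3500, 200, 2600]);
translate([0, 3300, 0]) cube([3500, 200, 2600]);
translate([0, 200, 0]) cube([200, 3100, 2600]);
translate([3300, 200, 0]) cube([200, 3100, 2600]);
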